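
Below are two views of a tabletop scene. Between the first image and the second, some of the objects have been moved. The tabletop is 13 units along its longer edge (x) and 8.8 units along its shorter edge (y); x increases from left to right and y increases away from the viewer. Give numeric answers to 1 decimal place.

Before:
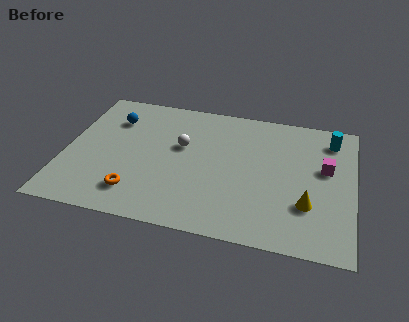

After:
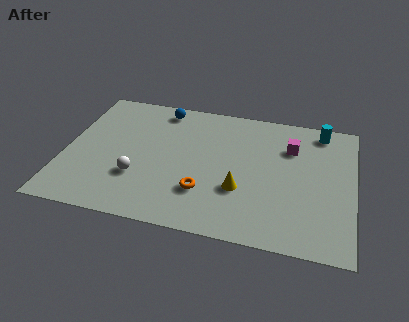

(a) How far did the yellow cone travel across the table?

3.0

The yellow cone moved from about (11.0, 2.7) to (8.0, 3.0), a distance of √(3.0² + 0.3²) ≈ 3.0.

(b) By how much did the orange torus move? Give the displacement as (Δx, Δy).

(3.0, 0.7)

The orange torus was at about (3.4, 1.8) and moved to about (6.4, 2.5).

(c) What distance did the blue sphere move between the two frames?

2.4

The blue sphere moved from about (2.0, 6.5) to (4.1, 7.7), a distance of √(2.1² + 1.2²) ≈ 2.4.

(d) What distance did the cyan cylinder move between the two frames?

0.7

From (11.9, 7.2) to (11.4, 7.7), the cyan cylinder covered √(0.5² + 0.5²) ≈ 0.7 units.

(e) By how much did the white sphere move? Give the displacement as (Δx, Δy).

(-1.8, -2.5)

The white sphere was at about (5.2, 5.3) and moved to about (3.4, 2.8).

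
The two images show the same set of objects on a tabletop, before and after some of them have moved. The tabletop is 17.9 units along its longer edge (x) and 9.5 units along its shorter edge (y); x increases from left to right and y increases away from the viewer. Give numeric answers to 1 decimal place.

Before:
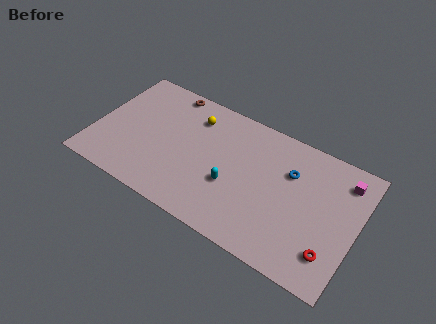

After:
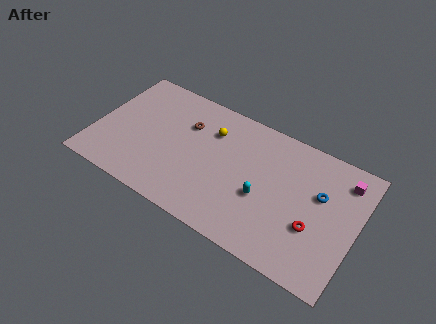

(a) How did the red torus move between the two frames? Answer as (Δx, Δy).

(-1.3, 1.2)

The red torus was at about (16.5, 2.2) and moved to about (15.2, 3.4).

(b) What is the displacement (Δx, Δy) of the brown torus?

(1.6, -2.0)

The brown torus was at about (4.4, 8.6) and moved to about (6.0, 6.6).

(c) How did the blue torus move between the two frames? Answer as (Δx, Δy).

(2.1, -0.6)

From the two frames, the blue torus sits at roughly (13.2, 6.5) before and (15.3, 5.9) after.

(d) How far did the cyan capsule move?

2.1

From (9.6, 3.6) to (11.7, 3.8), the cyan capsule covered √(2.1² + 0.2²) ≈ 2.1 units.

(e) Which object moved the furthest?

the brown torus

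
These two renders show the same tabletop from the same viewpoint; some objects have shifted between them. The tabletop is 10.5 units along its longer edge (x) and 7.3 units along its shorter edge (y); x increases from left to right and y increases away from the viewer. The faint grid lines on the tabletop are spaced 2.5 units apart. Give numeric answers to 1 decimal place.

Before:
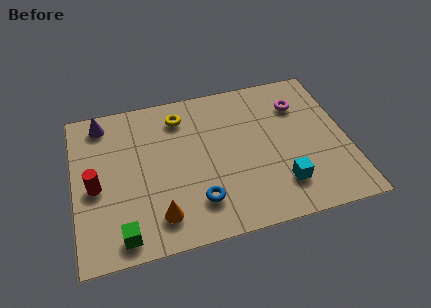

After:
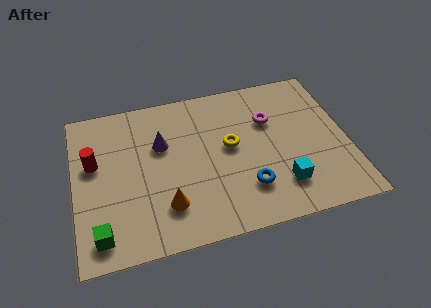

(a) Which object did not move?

the cyan cube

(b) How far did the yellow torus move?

2.6

From (4.2, 5.9) to (6.0, 4.0), the yellow torus covered √(1.8² + 1.9²) ≈ 2.6 units.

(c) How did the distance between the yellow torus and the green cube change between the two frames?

+0.3

The distance was about 5.6 in the first image and 5.9 in the second, so they moved 0.3 units further apart.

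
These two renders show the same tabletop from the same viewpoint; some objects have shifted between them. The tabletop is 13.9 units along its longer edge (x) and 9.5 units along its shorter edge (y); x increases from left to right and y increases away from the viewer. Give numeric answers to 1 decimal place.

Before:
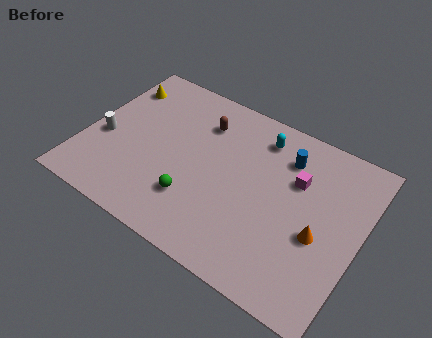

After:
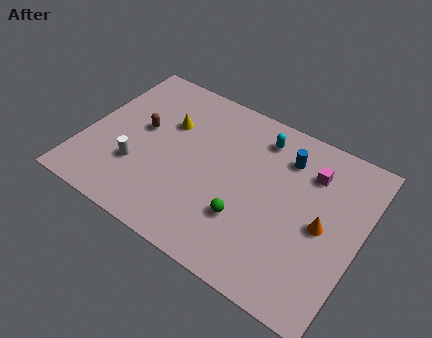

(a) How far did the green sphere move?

2.6

From (5.9, 2.6) to (8.5, 2.9), the green sphere covered √(2.6² + 0.3²) ≈ 2.6 units.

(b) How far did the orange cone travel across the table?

0.6

From (12.0, 3.9) to (12.1, 4.5), the orange cone covered √(0.1² + 0.6²) ≈ 0.6 units.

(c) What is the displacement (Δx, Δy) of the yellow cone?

(2.9, -1.1)

From the two frames, the yellow cone sits at roughly (1.0, 7.4) before and (3.9, 6.3) after.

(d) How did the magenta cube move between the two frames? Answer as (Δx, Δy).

(0.6, 0.8)

The magenta cube started near (10.5, 6.3) and ended near (11.1, 7.1).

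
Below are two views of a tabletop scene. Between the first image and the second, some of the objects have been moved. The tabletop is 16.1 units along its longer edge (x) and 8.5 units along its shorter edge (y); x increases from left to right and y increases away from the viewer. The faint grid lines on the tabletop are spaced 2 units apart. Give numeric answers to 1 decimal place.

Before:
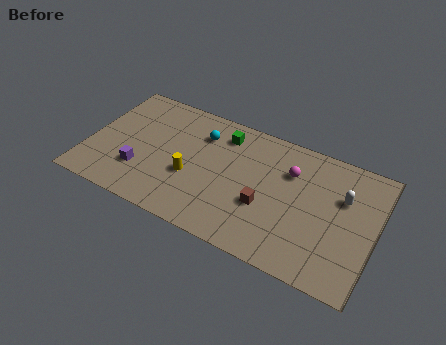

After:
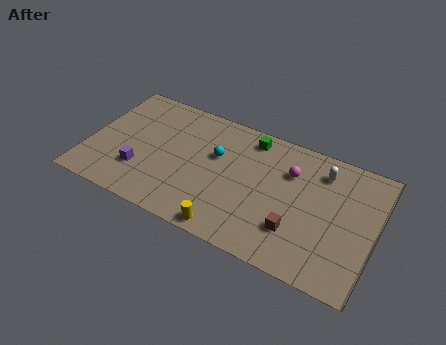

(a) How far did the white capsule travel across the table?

1.8

The white capsule was near (14.2, 5.6) before and (12.9, 6.8) after, so it travelled √(1.3² + 1.2²) ≈ 1.8 units.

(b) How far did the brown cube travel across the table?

2.0

The brown cube moved from about (10.1, 3.2) to (11.9, 2.4), a distance of √(1.8² + 0.8²) ≈ 2.0.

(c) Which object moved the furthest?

the yellow cylinder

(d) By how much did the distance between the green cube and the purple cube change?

+1.4

Before: roughly 6.1 units apart; after: 7.5. That's 1.4 units further apart.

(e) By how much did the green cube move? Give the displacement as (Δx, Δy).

(1.5, 0.4)

The green cube was at about (7.3, 6.9) and moved to about (8.8, 7.3).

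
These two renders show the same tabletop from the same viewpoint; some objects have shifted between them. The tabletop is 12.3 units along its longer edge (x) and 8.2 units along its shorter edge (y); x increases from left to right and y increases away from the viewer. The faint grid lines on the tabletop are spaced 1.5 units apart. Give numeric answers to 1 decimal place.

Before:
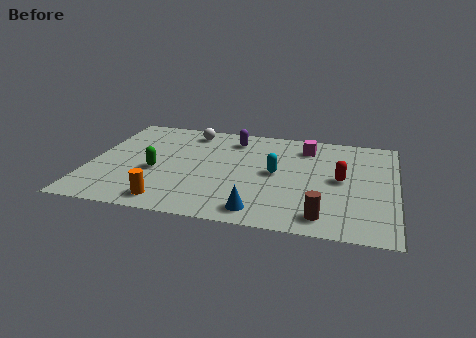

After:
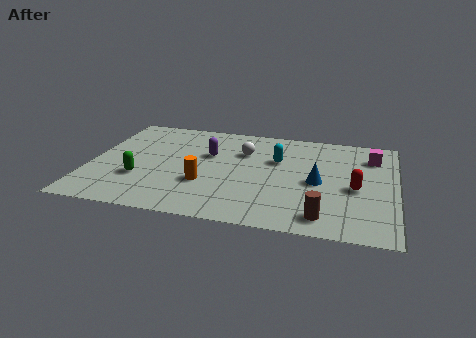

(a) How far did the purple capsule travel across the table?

1.7

From (5.6, 6.7) to (4.7, 5.2), the purple capsule covered √(0.9² + 1.5²) ≈ 1.7 units.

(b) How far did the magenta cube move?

2.7

From (8.6, 6.6) to (11.3, 6.3), the magenta cube covered √(2.7² + 0.3²) ≈ 2.7 units.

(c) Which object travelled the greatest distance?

the blue cone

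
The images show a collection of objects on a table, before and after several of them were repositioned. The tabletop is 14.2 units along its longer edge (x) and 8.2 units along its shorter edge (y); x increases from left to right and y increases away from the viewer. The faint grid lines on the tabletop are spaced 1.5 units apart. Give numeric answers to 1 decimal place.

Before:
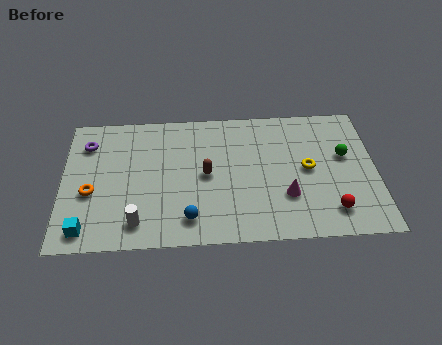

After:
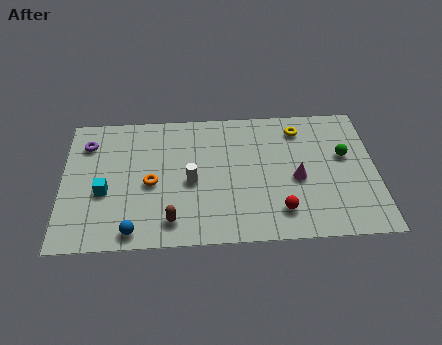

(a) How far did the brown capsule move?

3.1

From (6.5, 4.1) to (4.9, 1.4), the brown capsule covered √(1.6² + 2.7²) ≈ 3.1 units.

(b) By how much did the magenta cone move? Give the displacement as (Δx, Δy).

(0.5, 1.0)

The magenta cone started near (10.1, 2.6) and ended near (10.6, 3.6).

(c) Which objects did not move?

the purple torus and the green sphere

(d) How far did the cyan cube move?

2.3

The cyan cube was near (1.1, 1.1) before and (1.9, 3.3) after, so it travelled √(0.8² + 2.2²) ≈ 2.3 units.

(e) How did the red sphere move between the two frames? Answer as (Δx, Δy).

(-2.3, 0.1)

From the two frames, the red sphere sits at roughly (12.1, 1.6) before and (9.8, 1.7) after.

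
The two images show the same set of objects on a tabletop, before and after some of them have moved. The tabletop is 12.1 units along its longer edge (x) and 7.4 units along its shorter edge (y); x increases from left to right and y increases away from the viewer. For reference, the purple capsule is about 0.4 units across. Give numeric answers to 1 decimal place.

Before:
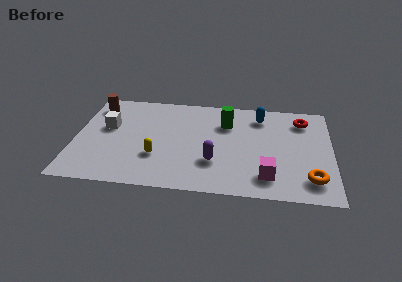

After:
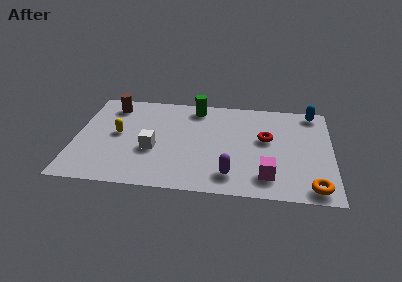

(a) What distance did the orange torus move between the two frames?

0.6

From (11.1, 1.5) to (11.2, 0.9), the orange torus covered √(0.1² + 0.6²) ≈ 0.6 units.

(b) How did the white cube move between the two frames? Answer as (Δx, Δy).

(2.2, -1.5)

The white cube was at about (1.5, 4.4) and moved to about (3.7, 2.9).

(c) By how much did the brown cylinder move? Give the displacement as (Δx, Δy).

(0.7, 0.1)

From the two frames, the brown cylinder sits at roughly (0.9, 6.0) before and (1.6, 6.1) after.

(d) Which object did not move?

the magenta cube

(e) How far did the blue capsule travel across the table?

2.6

The blue capsule was near (8.7, 6.0) before and (11.2, 6.6) after, so it travelled √(2.5² + 0.6²) ≈ 2.6 units.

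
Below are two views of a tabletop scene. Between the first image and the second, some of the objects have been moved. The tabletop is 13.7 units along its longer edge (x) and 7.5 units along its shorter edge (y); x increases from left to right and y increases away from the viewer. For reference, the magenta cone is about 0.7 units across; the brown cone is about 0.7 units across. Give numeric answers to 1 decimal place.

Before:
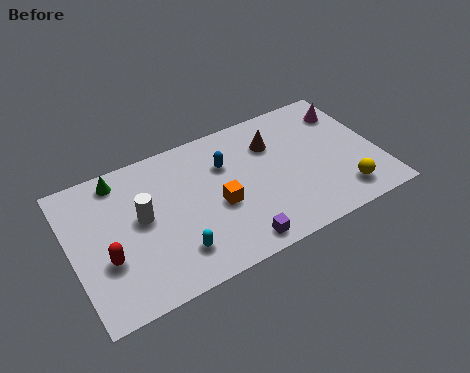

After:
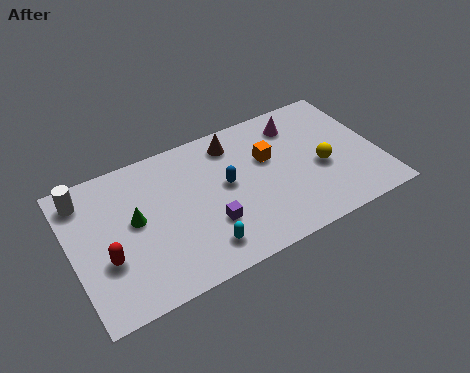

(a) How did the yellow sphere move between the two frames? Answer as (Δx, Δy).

(-0.7, 1.8)

The yellow sphere was at about (11.8, 1.4) and moved to about (11.1, 3.2).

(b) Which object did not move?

the red capsule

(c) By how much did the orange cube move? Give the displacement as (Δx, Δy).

(2.5, 1.5)

From the two frames, the orange cube sits at roughly (6.4, 3.2) before and (8.9, 4.7) after.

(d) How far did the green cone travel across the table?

2.4

The green cone was near (2.4, 6.5) before and (2.8, 4.1) after, so it travelled √(0.4² + 2.4²) ≈ 2.4 units.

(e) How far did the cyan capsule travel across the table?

1.1

The cyan capsule was near (4.3, 1.7) before and (5.4, 1.4) after, so it travelled √(1.1² + 0.3²) ≈ 1.1 units.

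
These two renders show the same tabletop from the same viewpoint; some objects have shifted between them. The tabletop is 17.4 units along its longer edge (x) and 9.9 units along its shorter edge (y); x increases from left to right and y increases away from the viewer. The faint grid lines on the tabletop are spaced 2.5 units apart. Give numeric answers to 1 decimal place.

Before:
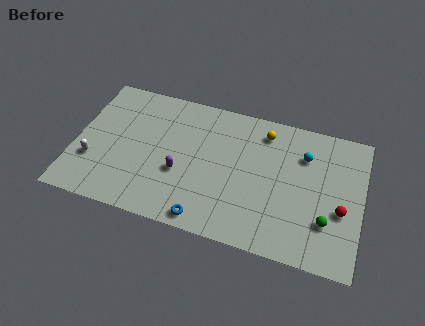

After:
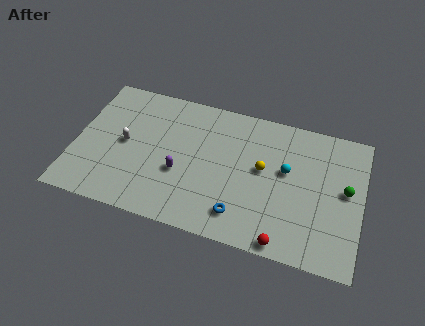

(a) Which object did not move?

the purple capsule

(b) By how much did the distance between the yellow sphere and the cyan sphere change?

-1.3

Before: roughly 2.7 units apart; after: 1.4. That's 1.3 units closer together.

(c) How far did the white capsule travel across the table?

2.5

The white capsule was near (1.2, 3.2) before and (3.0, 5.0) after, so it travelled √(1.8² + 1.8²) ≈ 2.5 units.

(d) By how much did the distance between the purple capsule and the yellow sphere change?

-1.3

Before: roughly 6.5 units apart; after: 5.2. That's 1.3 units closer together.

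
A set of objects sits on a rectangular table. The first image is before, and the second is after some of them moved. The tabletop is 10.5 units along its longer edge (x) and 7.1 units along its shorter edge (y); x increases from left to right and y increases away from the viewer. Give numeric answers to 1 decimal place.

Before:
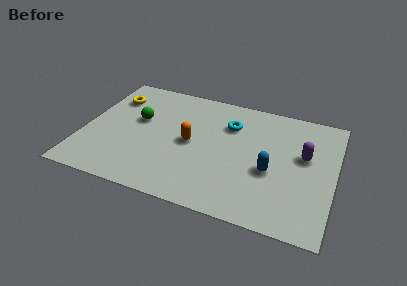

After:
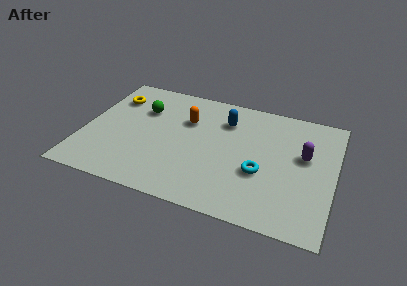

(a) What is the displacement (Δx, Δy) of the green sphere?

(0.1, 0.7)

The green sphere started near (2.2, 4.2) and ended near (2.3, 4.9).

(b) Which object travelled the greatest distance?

the blue capsule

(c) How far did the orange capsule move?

1.3

The orange capsule was near (4.5, 3.5) before and (4.2, 4.8) after, so it travelled √(0.3² + 1.3²) ≈ 1.3 units.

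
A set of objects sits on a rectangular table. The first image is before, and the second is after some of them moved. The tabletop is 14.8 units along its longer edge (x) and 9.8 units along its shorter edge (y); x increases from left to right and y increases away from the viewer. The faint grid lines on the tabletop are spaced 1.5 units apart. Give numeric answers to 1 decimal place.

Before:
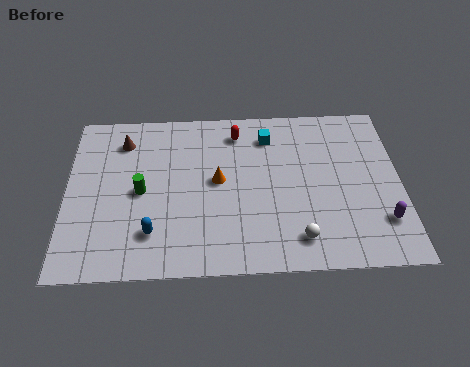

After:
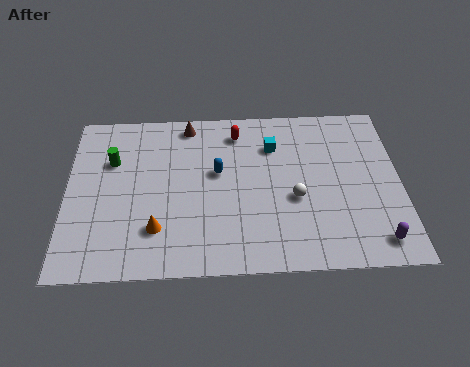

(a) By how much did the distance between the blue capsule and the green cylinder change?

+2.3

They were about 2.5 units apart before and 4.8 after — 2.3 units further apart.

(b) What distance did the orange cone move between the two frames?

3.8

The orange cone moved from about (6.7, 5.2) to (4.0, 2.5), a distance of √(2.7² + 2.7²) ≈ 3.8.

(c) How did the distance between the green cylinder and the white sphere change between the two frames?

+1.0

The distance was about 7.5 in the first image and 8.5 in the second, so they moved 1.0 units further apart.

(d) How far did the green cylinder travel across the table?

2.3

From (3.3, 4.7) to (2.0, 6.6), the green cylinder covered √(1.3² + 1.9²) ≈ 2.3 units.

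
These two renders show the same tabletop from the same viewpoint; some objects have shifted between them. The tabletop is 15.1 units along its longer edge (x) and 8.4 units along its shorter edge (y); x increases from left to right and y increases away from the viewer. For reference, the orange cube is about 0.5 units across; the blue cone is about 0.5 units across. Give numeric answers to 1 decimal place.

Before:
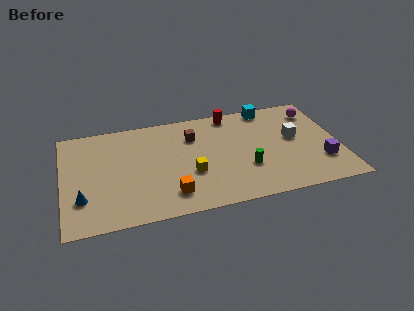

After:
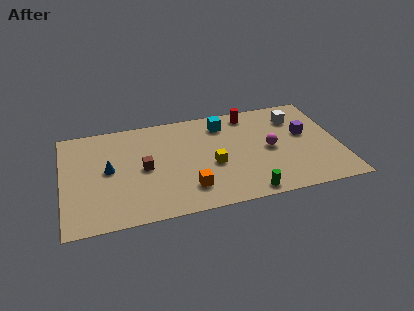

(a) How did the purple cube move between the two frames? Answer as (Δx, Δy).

(-0.7, 2.5)

The purple cube was at about (14.0, 2.4) and moved to about (13.3, 4.9).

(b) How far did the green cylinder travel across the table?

2.0

The green cylinder was near (9.9, 2.8) before and (9.8, 0.8) after, so it travelled √(0.1² + 2.0²) ≈ 2.0 units.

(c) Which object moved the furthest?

the magenta sphere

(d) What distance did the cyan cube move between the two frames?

2.7

The cyan cube moved from about (11.5, 7.6) to (8.9, 6.8), a distance of √(2.6² + 0.8²) ≈ 2.7.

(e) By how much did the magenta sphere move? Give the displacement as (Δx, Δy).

(-2.7, -2.6)

The magenta sphere started near (14.0, 6.7) and ended near (11.3, 4.1).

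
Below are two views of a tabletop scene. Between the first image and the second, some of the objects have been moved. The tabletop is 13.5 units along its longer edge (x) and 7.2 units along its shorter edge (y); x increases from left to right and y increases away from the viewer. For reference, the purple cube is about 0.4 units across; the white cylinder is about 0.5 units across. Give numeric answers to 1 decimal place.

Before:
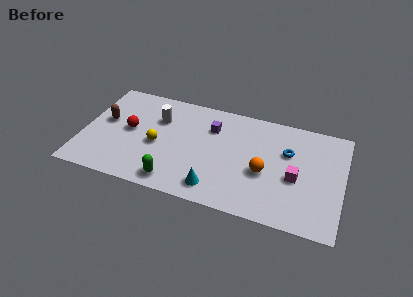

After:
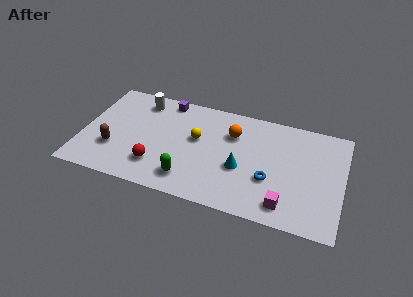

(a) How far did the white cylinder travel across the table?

1.4

The white cylinder was near (3.8, 5.0) before and (2.8, 6.0) after, so it travelled √(1.0² + 1.0²) ≈ 1.4 units.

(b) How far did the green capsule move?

0.8

The green capsule was near (5.0, 1.0) before and (5.7, 1.4) after, so it travelled √(0.7² + 0.4²) ≈ 0.8 units.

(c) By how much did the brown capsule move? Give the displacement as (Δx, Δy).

(0.6, -1.8)

The brown capsule was at about (1.1, 4.1) and moved to about (1.7, 2.3).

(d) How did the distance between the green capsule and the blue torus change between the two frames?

-2.4

Before: roughly 6.7 units apart; after: 4.3. That's 2.4 units closer together.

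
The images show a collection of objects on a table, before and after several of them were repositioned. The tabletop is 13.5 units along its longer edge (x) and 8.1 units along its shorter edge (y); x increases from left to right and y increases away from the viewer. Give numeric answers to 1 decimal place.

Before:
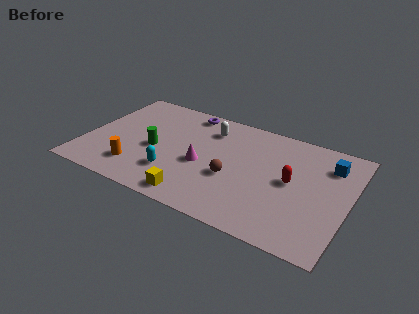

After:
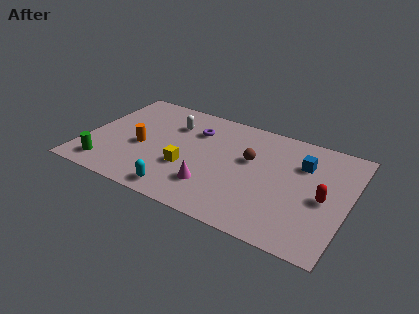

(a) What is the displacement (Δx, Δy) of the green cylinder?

(-2.2, -2.3)

The green cylinder was at about (3.6, 3.6) and moved to about (1.4, 1.3).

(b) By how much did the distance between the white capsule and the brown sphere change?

+0.8

Before: roughly 3.5 units apart; after: 4.3. That's 0.8 units further apart.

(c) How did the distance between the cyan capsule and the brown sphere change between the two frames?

+1.9

Before: roughly 3.1 units apart; after: 5.0. That's 1.9 units further apart.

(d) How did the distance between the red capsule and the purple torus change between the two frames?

+0.7

They were about 6.5 units apart before and 7.2 after — 0.7 units further apart.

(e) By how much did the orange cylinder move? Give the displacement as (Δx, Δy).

(0.0, 1.7)

The orange cylinder was at about (2.9, 1.8) and moved to about (2.9, 3.5).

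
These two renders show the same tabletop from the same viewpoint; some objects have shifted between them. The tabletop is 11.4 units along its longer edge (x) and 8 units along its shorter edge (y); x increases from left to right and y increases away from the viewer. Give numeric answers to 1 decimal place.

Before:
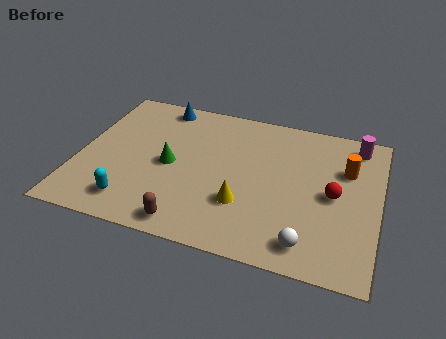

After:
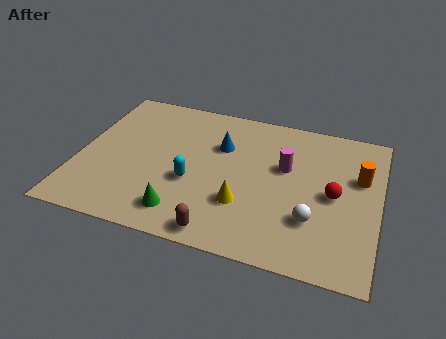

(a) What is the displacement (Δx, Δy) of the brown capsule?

(1.2, -0.1)

From the two frames, the brown capsule sits at roughly (4.5, 0.9) before and (5.7, 0.8) after.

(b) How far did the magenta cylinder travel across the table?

3.3

From (10.4, 6.9) to (7.8, 4.9), the magenta cylinder covered √(2.6² + 2.0²) ≈ 3.3 units.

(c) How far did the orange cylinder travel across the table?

0.6

The orange cylinder was near (10.1, 5.4) before and (10.6, 5.1) after, so it travelled √(0.5² + 0.3²) ≈ 0.6 units.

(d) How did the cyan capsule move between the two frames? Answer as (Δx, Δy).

(2.1, 1.7)

The cyan capsule started near (2.3, 1.4) and ended near (4.4, 3.1).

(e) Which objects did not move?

the red sphere and the yellow cone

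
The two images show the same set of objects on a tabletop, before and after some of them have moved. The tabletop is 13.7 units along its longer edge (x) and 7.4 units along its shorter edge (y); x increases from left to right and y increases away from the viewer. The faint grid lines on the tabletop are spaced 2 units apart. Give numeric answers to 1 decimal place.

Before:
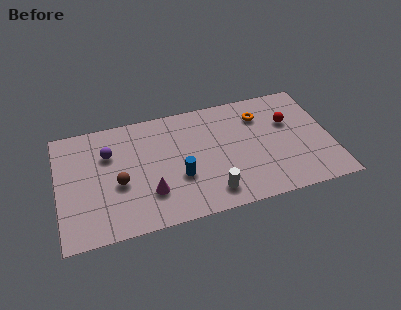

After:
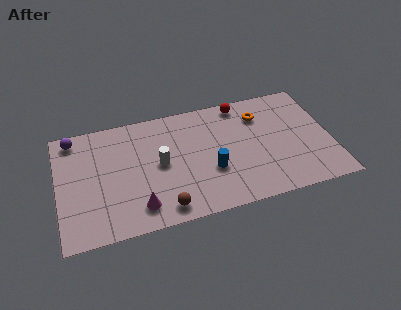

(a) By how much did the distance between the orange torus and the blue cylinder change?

-1.2

They were about 5.2 units apart before and 4.0 after — 1.2 units closer together.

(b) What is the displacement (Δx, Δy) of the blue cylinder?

(1.6, 0.0)

The blue cylinder was at about (6.0, 2.7) and moved to about (7.6, 2.7).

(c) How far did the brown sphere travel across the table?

3.0

The brown sphere moved from about (3.0, 3.1) to (5.1, 1.0), a distance of √(2.1² + 2.1²) ≈ 3.0.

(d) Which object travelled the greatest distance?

the white cylinder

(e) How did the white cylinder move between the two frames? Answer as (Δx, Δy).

(-2.4, 2.5)

From the two frames, the white cylinder sits at roughly (7.5, 1.3) before and (5.1, 3.8) after.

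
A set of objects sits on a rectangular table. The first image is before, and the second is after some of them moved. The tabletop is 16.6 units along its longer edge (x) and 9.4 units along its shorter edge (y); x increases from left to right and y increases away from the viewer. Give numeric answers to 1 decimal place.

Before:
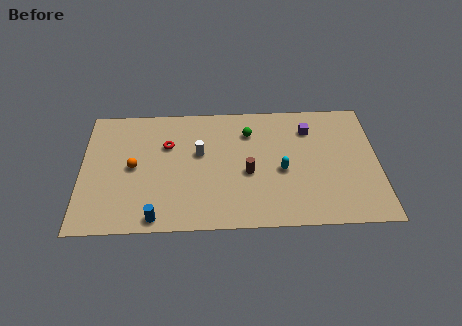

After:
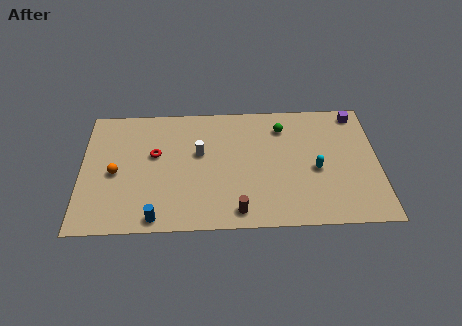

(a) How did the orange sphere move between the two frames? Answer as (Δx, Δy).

(-1.0, -0.4)

From the two frames, the orange sphere sits at roughly (2.9, 4.7) before and (1.9, 4.3) after.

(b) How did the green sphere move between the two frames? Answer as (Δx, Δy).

(1.9, 0.3)

The green sphere was at about (9.4, 7.1) and moved to about (11.3, 7.4).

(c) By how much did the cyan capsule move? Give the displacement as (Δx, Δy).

(1.9, 0.0)

From the two frames, the cyan capsule sits at roughly (11.2, 4.1) before and (13.1, 4.1) after.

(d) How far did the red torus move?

1.0

The red torus was near (4.8, 6.3) before and (4.1, 5.6) after, so it travelled √(0.7² + 0.7²) ≈ 1.0 units.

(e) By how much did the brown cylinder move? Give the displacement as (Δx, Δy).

(-0.6, -2.8)

From the two frames, the brown cylinder sits at roughly (9.3, 4.0) before and (8.7, 1.2) after.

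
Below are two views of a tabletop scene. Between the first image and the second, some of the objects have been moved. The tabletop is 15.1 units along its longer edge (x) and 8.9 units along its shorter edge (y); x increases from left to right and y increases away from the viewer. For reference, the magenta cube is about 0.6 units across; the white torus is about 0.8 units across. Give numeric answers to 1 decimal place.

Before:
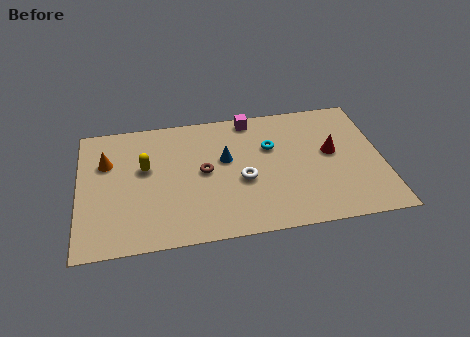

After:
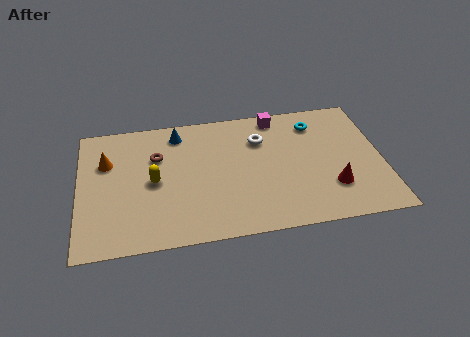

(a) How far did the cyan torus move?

2.6

From (9.6, 5.8) to (11.9, 7.1), the cyan torus covered √(2.3² + 1.3²) ≈ 2.6 units.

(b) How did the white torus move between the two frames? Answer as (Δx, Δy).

(1.0, 2.7)

The white torus started near (8.1, 3.7) and ended near (9.1, 6.4).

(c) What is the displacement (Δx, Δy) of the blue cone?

(-2.3, 2.2)

From the two frames, the blue cone sits at roughly (7.3, 5.3) before and (5.0, 7.5) after.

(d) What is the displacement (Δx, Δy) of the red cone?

(-0.1, -2.4)

The red cone was at about (12.6, 4.9) and moved to about (12.5, 2.5).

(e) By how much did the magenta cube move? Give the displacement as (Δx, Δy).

(1.3, -0.1)

The magenta cube was at about (8.7, 8.0) and moved to about (10.0, 7.9).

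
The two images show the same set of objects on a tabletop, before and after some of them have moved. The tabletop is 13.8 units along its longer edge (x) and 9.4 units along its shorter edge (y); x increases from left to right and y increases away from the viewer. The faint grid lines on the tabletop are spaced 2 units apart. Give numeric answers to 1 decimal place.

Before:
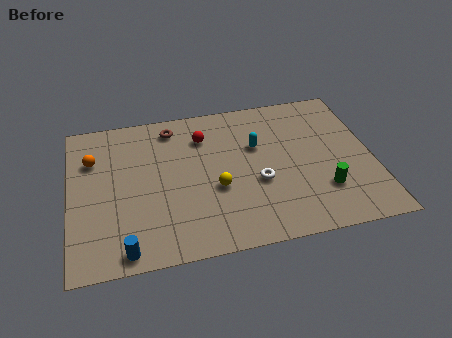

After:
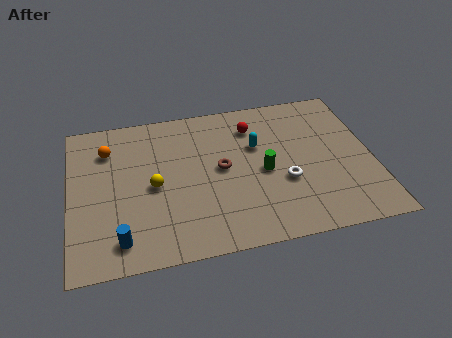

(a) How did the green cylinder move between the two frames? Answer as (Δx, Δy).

(-2.6, 1.7)

The green cylinder started near (11.4, 2.6) and ended near (8.8, 4.3).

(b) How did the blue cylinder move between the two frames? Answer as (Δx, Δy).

(-0.2, 0.6)

The blue cylinder was at about (2.4, 0.9) and moved to about (2.2, 1.5).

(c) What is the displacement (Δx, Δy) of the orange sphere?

(0.7, 0.5)

The orange sphere was at about (1.1, 6.6) and moved to about (1.8, 7.1).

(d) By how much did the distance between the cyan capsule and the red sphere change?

-1.3

Before: roughly 2.6 units apart; after: 1.3. That's 1.3 units closer together.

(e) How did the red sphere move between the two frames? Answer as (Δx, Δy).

(2.3, 0.2)

From the two frames, the red sphere sits at roughly (6.2, 7.1) before and (8.5, 7.3) after.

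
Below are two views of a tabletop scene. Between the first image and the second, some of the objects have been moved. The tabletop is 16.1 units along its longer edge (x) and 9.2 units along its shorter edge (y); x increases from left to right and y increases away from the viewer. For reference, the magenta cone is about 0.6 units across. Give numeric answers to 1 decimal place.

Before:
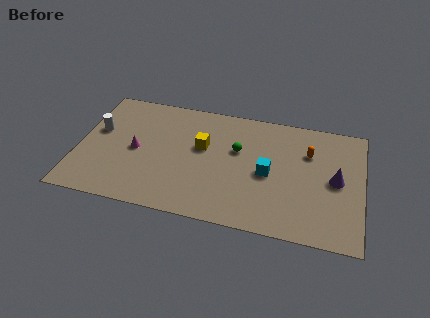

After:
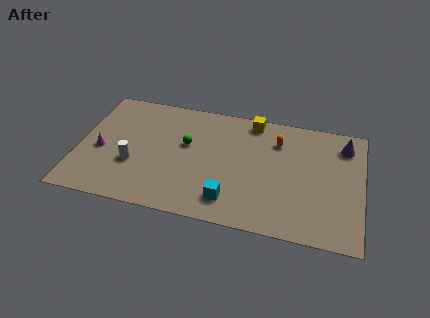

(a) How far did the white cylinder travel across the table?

3.1

The white cylinder moved from about (1.0, 5.5) to (3.2, 3.3), a distance of √(2.2² + 2.2²) ≈ 3.1.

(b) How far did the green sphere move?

2.9

From (9.0, 5.7) to (6.1, 5.5), the green sphere covered √(2.9² + 0.2²) ≈ 2.9 units.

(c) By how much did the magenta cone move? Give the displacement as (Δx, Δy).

(-2.0, -0.4)

The magenta cone started near (3.3, 4.4) and ended near (1.3, 4.0).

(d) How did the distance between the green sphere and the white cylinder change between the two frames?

-4.4

The distance was about 8.0 in the first image and 3.6 in the second, so they moved 4.4 units closer together.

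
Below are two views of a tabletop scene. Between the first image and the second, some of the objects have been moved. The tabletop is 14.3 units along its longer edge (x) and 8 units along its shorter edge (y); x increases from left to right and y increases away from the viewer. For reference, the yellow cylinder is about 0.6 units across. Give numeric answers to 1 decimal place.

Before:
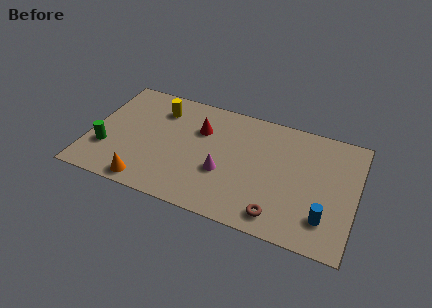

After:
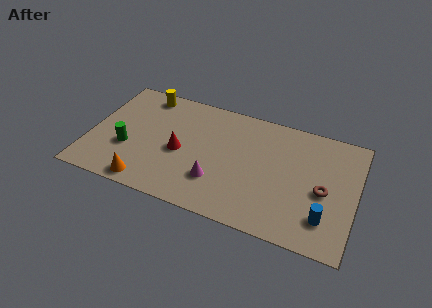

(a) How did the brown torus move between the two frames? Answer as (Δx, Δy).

(2.2, 2.4)

The brown torus was at about (10.4, 1.2) and moved to about (12.6, 3.6).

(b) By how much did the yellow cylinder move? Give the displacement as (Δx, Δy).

(-0.9, 0.8)

The yellow cylinder started near (3.5, 6.2) and ended near (2.6, 7.0).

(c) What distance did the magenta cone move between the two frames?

0.8

The magenta cone moved from about (7.3, 3.0) to (7.0, 2.3), a distance of √(0.3² + 0.7²) ≈ 0.8.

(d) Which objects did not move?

the orange cone and the blue cylinder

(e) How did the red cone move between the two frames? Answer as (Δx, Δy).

(-0.9, -1.9)

The red cone was at about (5.8, 5.5) and moved to about (4.9, 3.6).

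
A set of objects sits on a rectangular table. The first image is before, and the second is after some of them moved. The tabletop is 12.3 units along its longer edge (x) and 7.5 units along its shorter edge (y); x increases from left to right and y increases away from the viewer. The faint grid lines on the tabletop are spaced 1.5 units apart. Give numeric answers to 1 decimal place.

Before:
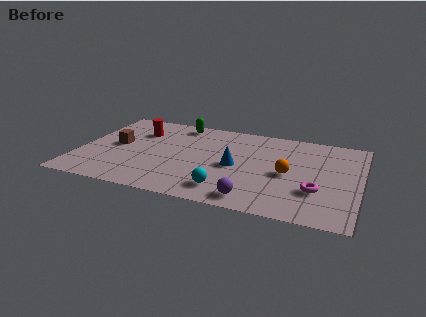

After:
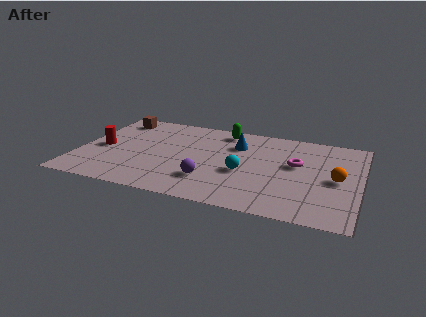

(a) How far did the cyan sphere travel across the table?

1.8

The cyan sphere was near (6.7, 1.4) before and (7.3, 3.1) after, so it travelled √(0.6² + 1.7²) ≈ 1.8 units.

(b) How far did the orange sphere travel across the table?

2.1

From (9.2, 3.5) to (11.3, 3.6), the orange sphere covered √(2.1² + 0.1²) ≈ 2.1 units.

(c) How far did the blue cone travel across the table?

1.9

The blue cone was near (6.9, 3.5) before and (6.8, 5.4) after, so it travelled √(0.1² + 1.9²) ≈ 1.9 units.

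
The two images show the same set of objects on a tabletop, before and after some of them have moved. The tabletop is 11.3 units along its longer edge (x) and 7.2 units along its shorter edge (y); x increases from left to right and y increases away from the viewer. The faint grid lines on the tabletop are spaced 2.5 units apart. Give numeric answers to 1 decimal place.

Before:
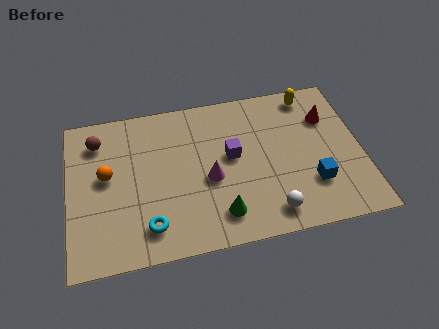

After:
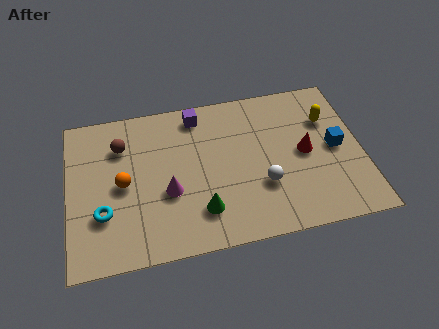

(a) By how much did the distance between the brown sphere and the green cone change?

-1.6

Before: roughly 6.2 units apart; after: 4.6. That's 1.6 units closer together.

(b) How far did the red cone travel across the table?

1.8

The red cone was near (10.1, 5.1) before and (9.1, 3.6) after, so it travelled √(1.0² + 1.5²) ≈ 1.8 units.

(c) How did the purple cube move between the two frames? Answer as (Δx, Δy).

(-1.2, 2.2)

From the two frames, the purple cube sits at roughly (6.3, 4.0) before and (5.1, 6.2) after.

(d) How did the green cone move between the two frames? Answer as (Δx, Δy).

(-0.7, 0.3)

The green cone was at about (5.7, 1.4) and moved to about (5.0, 1.7).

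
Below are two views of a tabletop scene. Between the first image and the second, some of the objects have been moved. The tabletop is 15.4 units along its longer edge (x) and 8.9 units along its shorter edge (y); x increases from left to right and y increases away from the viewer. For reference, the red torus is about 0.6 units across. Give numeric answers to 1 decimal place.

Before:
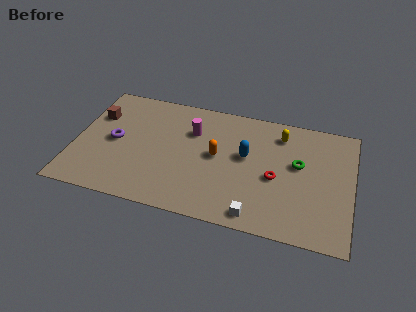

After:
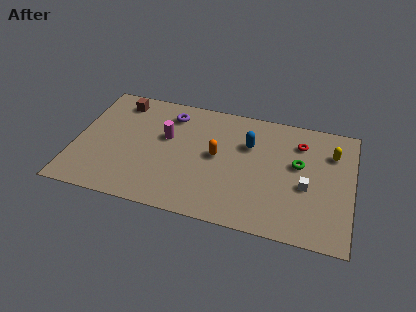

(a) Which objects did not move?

the orange capsule and the green torus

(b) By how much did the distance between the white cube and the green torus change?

-3.1

The distance was about 4.7 in the first image and 1.6 in the second, so they moved 3.1 units closer together.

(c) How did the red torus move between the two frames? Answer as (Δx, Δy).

(1.2, 2.9)

The red torus started near (11.2, 3.9) and ended near (12.4, 6.8).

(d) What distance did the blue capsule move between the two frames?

0.9

The blue capsule moved from about (9.5, 5.1) to (9.6, 6.0), a distance of √(0.1² + 0.9²) ≈ 0.9.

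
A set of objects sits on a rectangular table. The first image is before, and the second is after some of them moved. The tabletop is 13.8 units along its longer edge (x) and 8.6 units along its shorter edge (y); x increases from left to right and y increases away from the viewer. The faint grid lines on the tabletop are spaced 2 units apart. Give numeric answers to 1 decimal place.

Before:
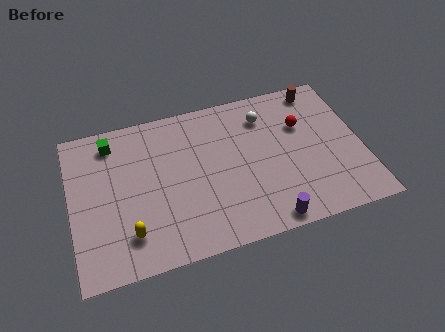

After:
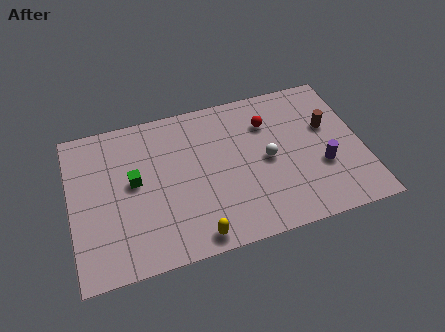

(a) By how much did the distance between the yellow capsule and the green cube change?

-0.7

They were about 5.3 units apart before and 4.6 after — 0.7 units closer together.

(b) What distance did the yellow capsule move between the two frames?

3.2

The yellow capsule moved from about (2.6, 1.9) to (5.6, 0.9), a distance of √(3.0² + 1.0²) ≈ 3.2.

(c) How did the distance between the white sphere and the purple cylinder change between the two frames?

-3.2

Before: roughly 5.9 units apart; after: 2.7. That's 3.2 units closer together.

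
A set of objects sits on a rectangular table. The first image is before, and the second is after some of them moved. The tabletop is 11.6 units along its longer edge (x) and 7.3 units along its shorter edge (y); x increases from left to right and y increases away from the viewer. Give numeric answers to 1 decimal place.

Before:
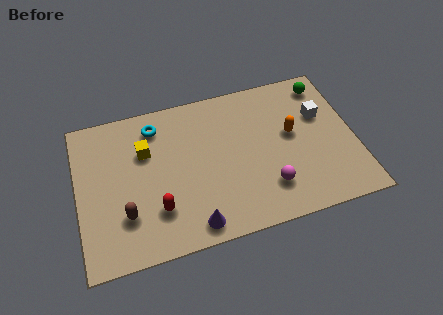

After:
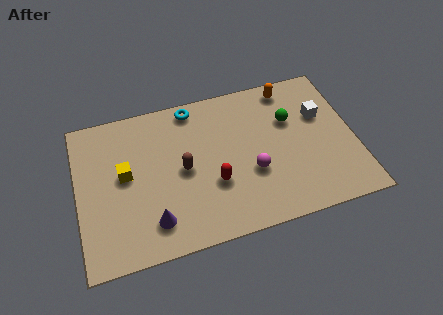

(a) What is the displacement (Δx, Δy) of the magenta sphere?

(-0.6, 0.9)

The magenta sphere was at about (7.8, 1.8) and moved to about (7.2, 2.7).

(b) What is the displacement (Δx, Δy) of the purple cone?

(-1.6, 0.6)

The purple cone was at about (4.6, 0.9) and moved to about (3.0, 1.5).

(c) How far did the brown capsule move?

2.9

The brown capsule moved from about (1.9, 2.1) to (4.4, 3.6), a distance of √(2.5² + 1.5²) ≈ 2.9.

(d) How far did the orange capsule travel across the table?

2.3

The orange capsule moved from about (9.0, 4.1) to (9.1, 6.4), a distance of √(0.1² + 2.3²) ≈ 2.3.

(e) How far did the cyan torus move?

1.7

The cyan torus was near (3.4, 6.0) before and (5.0, 6.5) after, so it travelled √(1.6² + 0.5²) ≈ 1.7 units.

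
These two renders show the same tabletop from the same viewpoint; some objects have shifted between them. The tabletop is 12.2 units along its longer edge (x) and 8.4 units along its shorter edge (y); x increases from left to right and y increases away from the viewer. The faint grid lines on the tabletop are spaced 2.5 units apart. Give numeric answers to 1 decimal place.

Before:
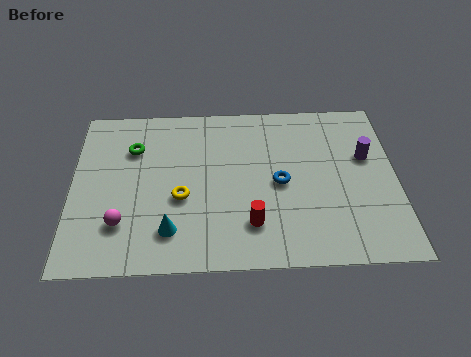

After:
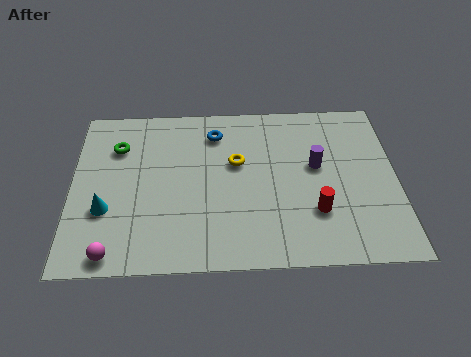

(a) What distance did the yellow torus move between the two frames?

2.7

The yellow torus moved from about (4.1, 3.4) to (6.2, 5.1), a distance of √(2.1² + 1.7²) ≈ 2.7.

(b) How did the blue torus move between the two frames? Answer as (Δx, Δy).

(-2.4, 2.7)

The blue torus was at about (7.8, 4.0) and moved to about (5.4, 6.7).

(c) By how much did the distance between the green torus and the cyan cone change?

-1.2

Before: roughly 4.4 units apart; after: 3.2. That's 1.2 units closer together.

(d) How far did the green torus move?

0.6

The green torus was near (2.3, 6.0) before and (1.7, 6.1) after, so it travelled √(0.6² + 0.1²) ≈ 0.6 units.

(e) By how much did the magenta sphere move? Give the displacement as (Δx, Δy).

(-0.3, -1.4)

The magenta sphere started near (1.9, 2.2) and ended near (1.6, 0.8).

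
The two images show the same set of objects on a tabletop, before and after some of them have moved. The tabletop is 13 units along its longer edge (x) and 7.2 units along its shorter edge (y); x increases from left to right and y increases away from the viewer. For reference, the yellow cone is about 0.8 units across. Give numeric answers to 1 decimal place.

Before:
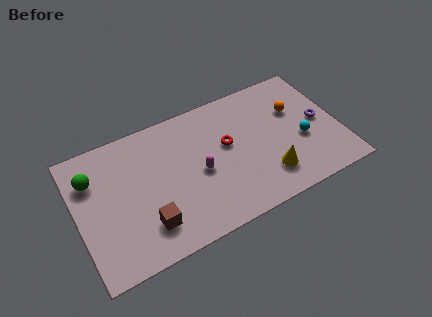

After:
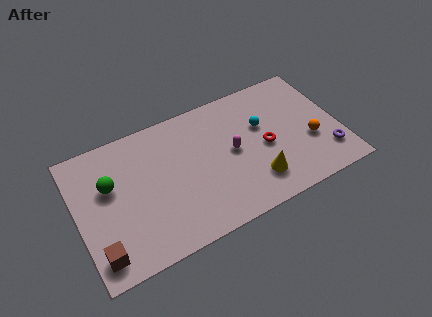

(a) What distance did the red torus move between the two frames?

2.0

From (7.5, 4.2) to (9.3, 3.3), the red torus covered √(1.8² + 0.9²) ≈ 2.0 units.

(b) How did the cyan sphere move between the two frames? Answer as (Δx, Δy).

(-1.8, 1.6)

The cyan sphere was at about (11.1, 2.9) and moved to about (9.3, 4.5).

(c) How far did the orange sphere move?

2.1

From (11.0, 4.7) to (11.5, 2.7), the orange sphere covered √(0.5² + 2.0²) ≈ 2.1 units.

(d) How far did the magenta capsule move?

1.7

From (6.0, 3.3) to (7.7, 3.7), the magenta capsule covered √(1.7² + 0.4²) ≈ 1.7 units.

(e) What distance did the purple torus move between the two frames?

1.9

The purple torus was near (12.1, 3.6) before and (12.2, 1.7) after, so it travelled √(0.1² + 1.9²) ≈ 1.9 units.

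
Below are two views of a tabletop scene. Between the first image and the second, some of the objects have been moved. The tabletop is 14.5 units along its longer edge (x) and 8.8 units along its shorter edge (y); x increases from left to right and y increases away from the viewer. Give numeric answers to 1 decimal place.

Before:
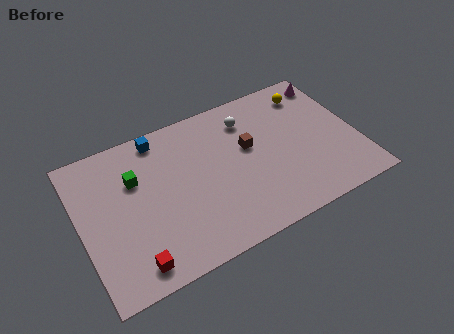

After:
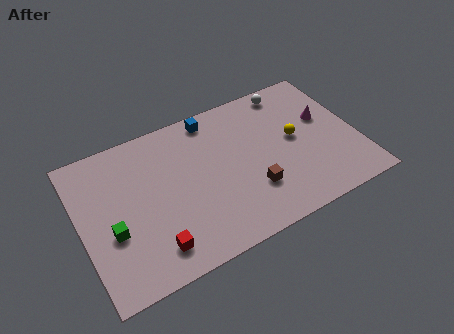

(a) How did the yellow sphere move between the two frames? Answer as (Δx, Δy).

(-1.2, -2.5)

From the two frames, the yellow sphere sits at roughly (12.5, 7.2) before and (11.3, 4.7) after.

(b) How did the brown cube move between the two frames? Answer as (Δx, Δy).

(-0.2, -2.6)

The brown cube started near (8.9, 5.2) and ended near (8.7, 2.6).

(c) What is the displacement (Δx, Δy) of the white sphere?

(2.4, 0.9)

The white sphere was at about (9.1, 6.9) and moved to about (11.5, 7.8).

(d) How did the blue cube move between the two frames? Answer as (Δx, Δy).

(2.8, 0.0)

The blue cube was at about (4.5, 7.8) and moved to about (7.3, 7.8).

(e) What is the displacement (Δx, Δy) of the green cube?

(-1.5, -2.5)

The green cube started near (3.0, 5.9) and ended near (1.5, 3.4).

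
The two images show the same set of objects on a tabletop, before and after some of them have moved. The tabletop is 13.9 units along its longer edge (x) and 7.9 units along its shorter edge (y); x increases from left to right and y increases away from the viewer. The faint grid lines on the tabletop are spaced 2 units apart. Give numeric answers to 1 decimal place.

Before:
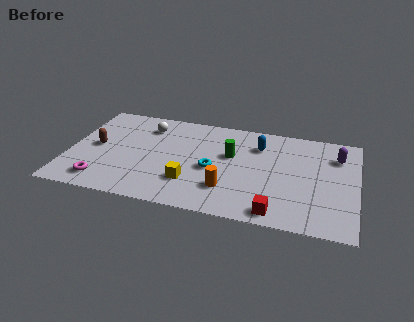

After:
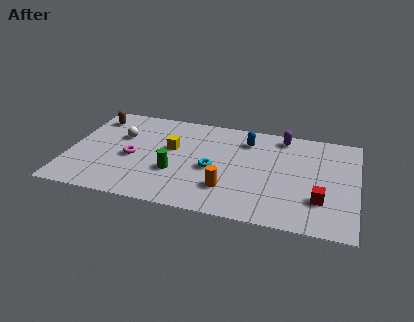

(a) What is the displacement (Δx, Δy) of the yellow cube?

(-1.1, 2.5)

From the two frames, the yellow cube sits at roughly (6.0, 2.2) before and (4.9, 4.7) after.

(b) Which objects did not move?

the orange cylinder and the cyan torus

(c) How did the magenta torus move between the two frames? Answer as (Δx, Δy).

(1.3, 2.2)

From the two frames, the magenta torus sits at roughly (1.8, 1.3) before and (3.1, 3.5) after.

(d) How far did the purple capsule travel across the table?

2.9

The purple capsule moved from about (12.9, 5.9) to (10.2, 6.9), a distance of √(2.7² + 1.0²) ≈ 2.9.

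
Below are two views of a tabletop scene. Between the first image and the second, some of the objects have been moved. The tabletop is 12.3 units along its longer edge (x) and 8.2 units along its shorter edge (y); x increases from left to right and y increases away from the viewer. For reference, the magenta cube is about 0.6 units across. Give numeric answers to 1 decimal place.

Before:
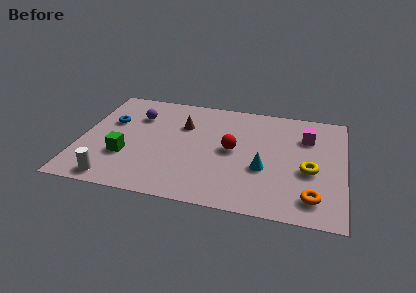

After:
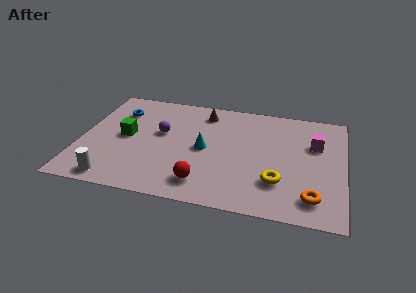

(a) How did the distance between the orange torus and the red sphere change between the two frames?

+0.3

The distance was about 4.7 in the first image and 5.0 in the second, so they moved 0.3 units further apart.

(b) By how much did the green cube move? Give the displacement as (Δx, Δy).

(-0.1, 1.5)

The green cube was at about (2.2, 2.7) and moved to about (2.1, 4.2).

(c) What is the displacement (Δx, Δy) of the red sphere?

(-1.2, -2.7)

From the two frames, the red sphere sits at roughly (7.1, 4.2) before and (5.9, 1.5) after.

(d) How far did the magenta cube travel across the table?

0.6

The magenta cube moved from about (10.5, 5.9) to (10.9, 5.4), a distance of √(0.4² + 0.5²) ≈ 0.6.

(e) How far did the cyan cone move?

2.9

The cyan cone was near (8.6, 3.1) before and (5.8, 4.0) after, so it travelled √(2.8² + 0.9²) ≈ 2.9 units.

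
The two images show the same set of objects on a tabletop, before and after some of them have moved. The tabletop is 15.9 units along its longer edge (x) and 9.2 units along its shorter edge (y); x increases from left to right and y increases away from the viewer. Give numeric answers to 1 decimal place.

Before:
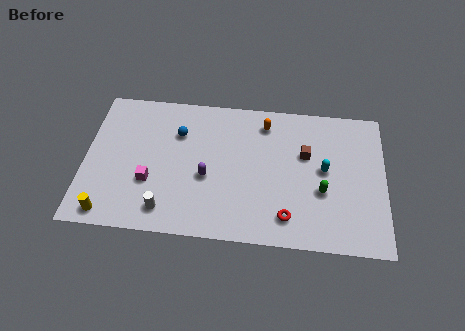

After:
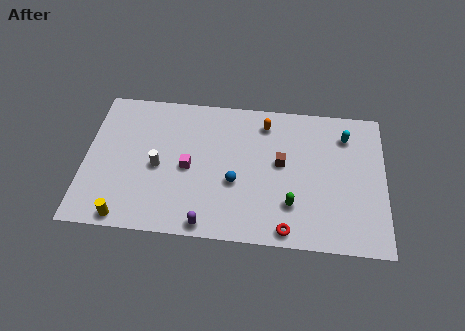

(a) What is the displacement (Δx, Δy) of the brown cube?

(-1.3, -0.7)

The brown cube started near (11.7, 5.8) and ended near (10.4, 5.1).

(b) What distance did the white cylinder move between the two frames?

2.7

From (4.4, 1.5) to (3.9, 4.2), the white cylinder covered √(0.5² + 2.7²) ≈ 2.7 units.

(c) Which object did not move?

the orange capsule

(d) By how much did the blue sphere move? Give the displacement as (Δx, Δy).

(3.1, -2.9)

The blue sphere started near (4.9, 6.5) and ended near (8.0, 3.6).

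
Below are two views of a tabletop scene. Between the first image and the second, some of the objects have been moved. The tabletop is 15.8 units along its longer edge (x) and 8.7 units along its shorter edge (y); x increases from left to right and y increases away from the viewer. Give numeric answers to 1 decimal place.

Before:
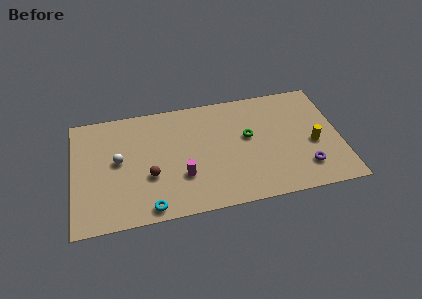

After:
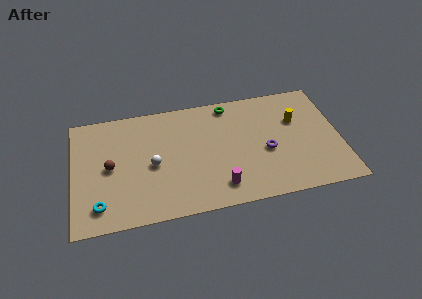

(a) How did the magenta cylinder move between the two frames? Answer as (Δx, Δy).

(2.1, -1.2)

From the two frames, the magenta cylinder sits at roughly (6.4, 2.8) before and (8.5, 1.6) after.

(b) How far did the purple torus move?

2.8

The purple torus moved from about (13.6, 2.0) to (11.4, 3.7), a distance of √(2.2² + 1.7²) ≈ 2.8.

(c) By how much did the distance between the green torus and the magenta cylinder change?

+1.6

They were about 4.6 units apart before and 6.2 after — 1.6 units further apart.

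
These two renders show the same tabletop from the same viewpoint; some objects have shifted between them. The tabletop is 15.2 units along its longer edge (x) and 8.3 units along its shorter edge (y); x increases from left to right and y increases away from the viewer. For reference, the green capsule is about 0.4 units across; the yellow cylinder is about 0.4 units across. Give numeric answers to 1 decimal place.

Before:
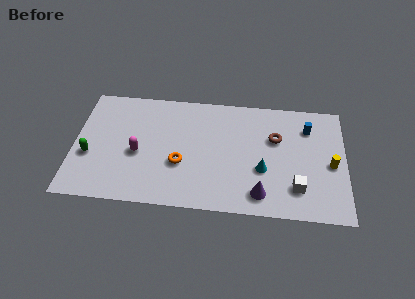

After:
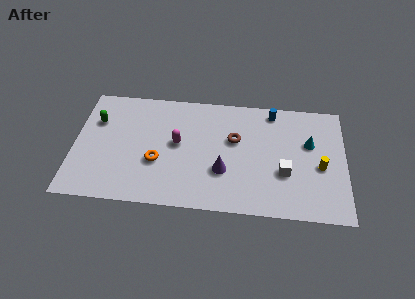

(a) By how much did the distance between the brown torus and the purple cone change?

-1.7

Before: roughly 4.1 units apart; after: 2.4. That's 1.7 units closer together.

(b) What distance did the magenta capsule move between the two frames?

2.4

The magenta capsule was near (3.6, 3.6) before and (5.8, 4.5) after, so it travelled √(2.2² + 0.9²) ≈ 2.4 units.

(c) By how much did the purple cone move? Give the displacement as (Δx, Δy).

(-2.1, 1.4)

The purple cone was at about (10.5, 1.4) and moved to about (8.4, 2.8).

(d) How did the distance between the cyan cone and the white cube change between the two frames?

+0.4

The distance was about 2.2 in the first image and 2.6 in the second, so they moved 0.4 units further apart.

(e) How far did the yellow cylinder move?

0.6

The yellow cylinder moved from about (14.4, 3.8) to (13.8, 3.6), a distance of √(0.6² + 0.2²) ≈ 0.6.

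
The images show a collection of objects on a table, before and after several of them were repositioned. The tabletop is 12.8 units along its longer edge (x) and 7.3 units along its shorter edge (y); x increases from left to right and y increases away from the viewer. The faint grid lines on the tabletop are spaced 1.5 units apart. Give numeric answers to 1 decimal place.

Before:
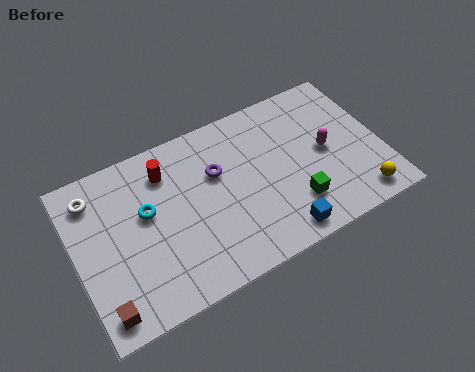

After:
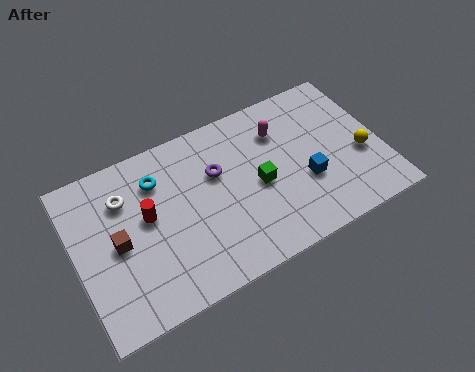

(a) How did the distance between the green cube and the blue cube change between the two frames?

+0.7

The distance was about 1.3 in the first image and 2.0 in the second, so they moved 0.7 units further apart.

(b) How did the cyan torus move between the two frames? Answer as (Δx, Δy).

(0.6, 1.2)

From the two frames, the cyan torus sits at roughly (3.0, 4.3) before and (3.6, 5.5) after.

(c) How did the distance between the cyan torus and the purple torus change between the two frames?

-0.5

They were about 3.0 units apart before and 2.5 after — 0.5 units closer together.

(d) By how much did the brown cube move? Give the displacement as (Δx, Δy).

(0.9, 2.5)

The brown cube started near (0.8, 1.0) and ended near (1.7, 3.5).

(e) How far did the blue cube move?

2.3

From (8.1, 0.9) to (9.5, 2.7), the blue cube covered √(1.4² + 1.8²) ≈ 2.3 units.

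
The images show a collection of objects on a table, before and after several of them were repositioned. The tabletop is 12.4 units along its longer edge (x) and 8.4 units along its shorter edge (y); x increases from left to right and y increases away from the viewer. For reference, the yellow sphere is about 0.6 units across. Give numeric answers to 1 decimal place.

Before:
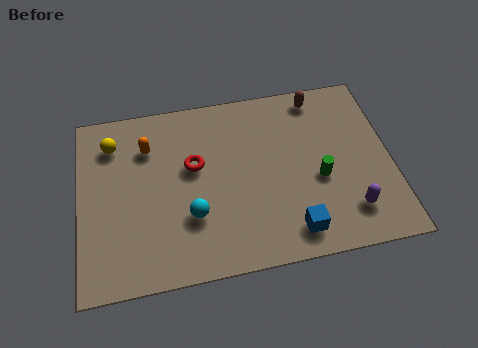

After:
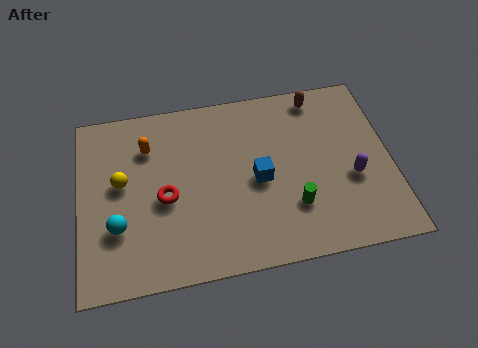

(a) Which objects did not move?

the brown capsule and the orange capsule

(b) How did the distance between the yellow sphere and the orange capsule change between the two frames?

+0.4

Before: roughly 1.5 units apart; after: 1.9. That's 0.4 units further apart.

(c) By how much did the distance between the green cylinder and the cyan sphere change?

+1.7

The distance was about 5.2 in the first image and 6.9 in the second, so they moved 1.7 units further apart.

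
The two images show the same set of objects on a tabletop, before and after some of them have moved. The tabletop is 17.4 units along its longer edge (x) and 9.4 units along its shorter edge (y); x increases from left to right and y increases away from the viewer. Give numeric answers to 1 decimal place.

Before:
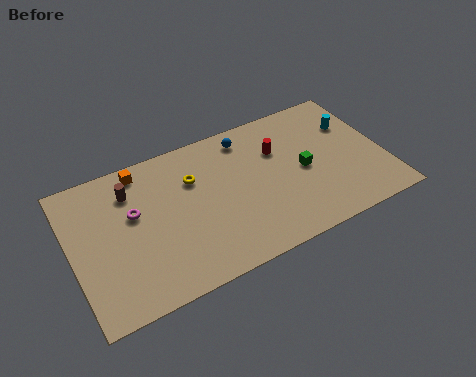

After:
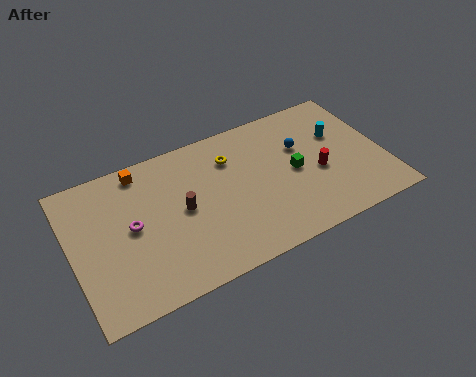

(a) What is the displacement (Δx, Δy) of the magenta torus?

(-0.2, -0.8)

From the two frames, the magenta torus sits at roughly (3.5, 5.7) before and (3.3, 4.9) after.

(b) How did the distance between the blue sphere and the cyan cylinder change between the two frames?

-3.9

The distance was about 6.1 in the first image and 2.2 in the second, so they moved 3.9 units closer together.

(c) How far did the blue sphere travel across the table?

3.5

The blue sphere was near (10.1, 8.0) before and (13.0, 6.1) after, so it travelled √(2.9² + 1.9²) ≈ 3.5 units.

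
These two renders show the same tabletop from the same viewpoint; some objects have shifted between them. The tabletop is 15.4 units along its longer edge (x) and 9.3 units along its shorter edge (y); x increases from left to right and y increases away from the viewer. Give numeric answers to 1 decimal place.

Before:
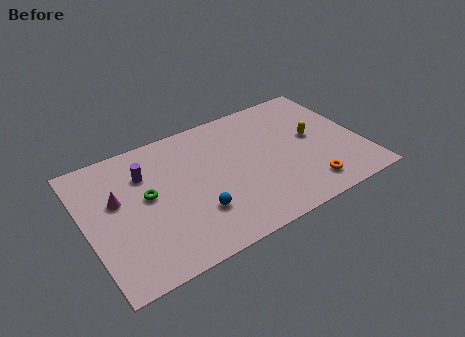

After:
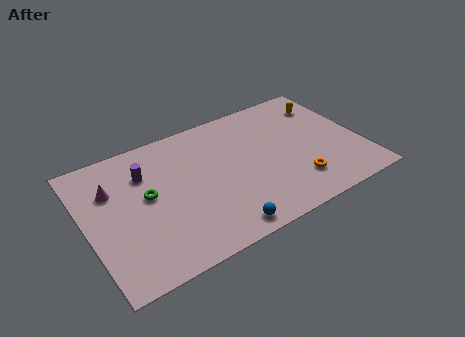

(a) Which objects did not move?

the purple cylinder and the green torus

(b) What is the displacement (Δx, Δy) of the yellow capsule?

(1.2, 2.2)

The yellow capsule started near (12.8, 5.0) and ended near (14.0, 7.2).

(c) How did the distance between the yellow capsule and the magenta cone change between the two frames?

+1.4

They were about 11.0 units apart before and 12.4 after — 1.4 units further apart.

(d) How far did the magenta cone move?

0.8

The magenta cone was near (1.8, 5.6) before and (1.6, 6.4) after, so it travelled √(0.2² + 0.8²) ≈ 0.8 units.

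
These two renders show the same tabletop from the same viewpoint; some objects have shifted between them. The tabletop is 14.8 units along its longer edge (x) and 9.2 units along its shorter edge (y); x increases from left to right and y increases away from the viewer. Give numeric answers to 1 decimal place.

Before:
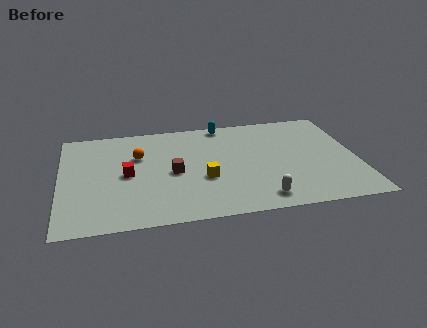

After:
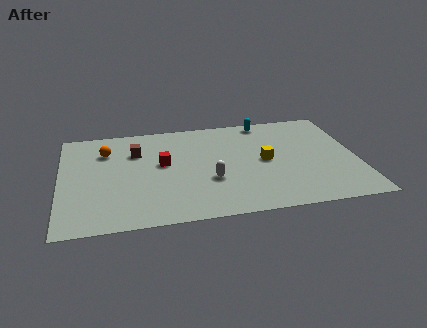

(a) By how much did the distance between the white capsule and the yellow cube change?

-0.4

The distance was about 3.5 in the first image and 3.1 in the second, so they moved 0.4 units closer together.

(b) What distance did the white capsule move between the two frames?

3.1

The white capsule was near (9.8, 1.3) before and (7.4, 3.3) after, so it travelled √(2.4² + 2.0²) ≈ 3.1 units.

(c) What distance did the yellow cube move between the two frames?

3.3

The yellow cube moved from about (7.1, 3.5) to (10.2, 4.6), a distance of √(3.1² + 1.1²) ≈ 3.3.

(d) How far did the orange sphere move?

1.7

The orange sphere moved from about (3.9, 6.1) to (2.3, 6.8), a distance of √(1.6² + 0.7²) ≈ 1.7.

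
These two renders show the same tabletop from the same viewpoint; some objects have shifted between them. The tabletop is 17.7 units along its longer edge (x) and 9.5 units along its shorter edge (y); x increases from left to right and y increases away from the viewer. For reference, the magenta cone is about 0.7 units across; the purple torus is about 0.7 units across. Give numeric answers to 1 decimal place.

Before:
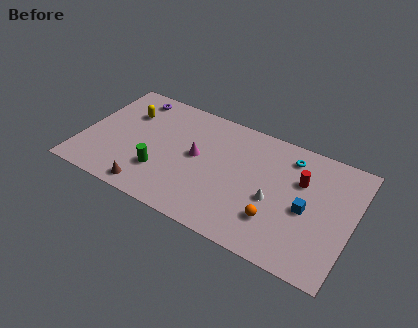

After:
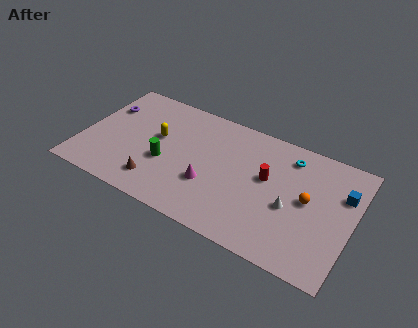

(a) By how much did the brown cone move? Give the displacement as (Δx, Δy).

(0.4, 0.8)

The brown cone was at about (4.9, 1.1) and moved to about (5.3, 1.9).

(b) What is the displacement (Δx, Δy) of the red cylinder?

(-2.1, -0.8)

From the two frames, the red cylinder sits at roughly (14.2, 6.3) before and (12.1, 5.5) after.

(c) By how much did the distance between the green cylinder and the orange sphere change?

+1.7

Before: roughly 7.6 units apart; after: 9.3. That's 1.7 units further apart.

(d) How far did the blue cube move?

3.0

The blue cube moved from about (14.8, 4.3) to (16.9, 6.5), a distance of √(2.1² + 2.2²) ≈ 3.0.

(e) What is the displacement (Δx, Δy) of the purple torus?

(-1.6, -1.6)

The purple torus started near (2.7, 8.2) and ended near (1.1, 6.6).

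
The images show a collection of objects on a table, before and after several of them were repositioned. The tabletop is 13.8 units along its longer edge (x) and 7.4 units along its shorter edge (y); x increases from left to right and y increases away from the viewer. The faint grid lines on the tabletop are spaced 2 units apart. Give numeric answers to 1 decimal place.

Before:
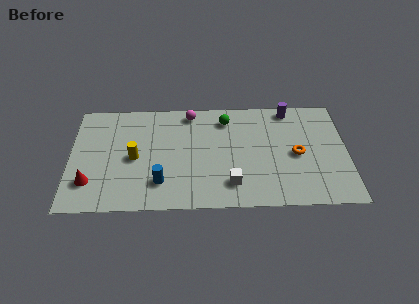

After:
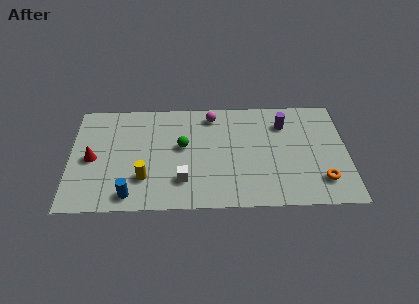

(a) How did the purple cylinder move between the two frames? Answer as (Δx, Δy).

(-0.3, -1.0)

The purple cylinder was at about (11.0, 6.6) and moved to about (10.7, 5.6).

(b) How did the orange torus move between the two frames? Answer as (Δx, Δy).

(1.2, -1.8)

From the two frames, the orange torus sits at roughly (11.3, 3.5) before and (12.5, 1.7) after.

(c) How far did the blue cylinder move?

1.7

The blue cylinder moved from about (4.5, 1.8) to (3.0, 1.0), a distance of √(1.5² + 0.8²) ≈ 1.7.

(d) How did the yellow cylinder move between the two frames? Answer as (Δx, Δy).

(0.5, -1.4)

The yellow cylinder was at about (3.2, 3.5) and moved to about (3.7, 2.1).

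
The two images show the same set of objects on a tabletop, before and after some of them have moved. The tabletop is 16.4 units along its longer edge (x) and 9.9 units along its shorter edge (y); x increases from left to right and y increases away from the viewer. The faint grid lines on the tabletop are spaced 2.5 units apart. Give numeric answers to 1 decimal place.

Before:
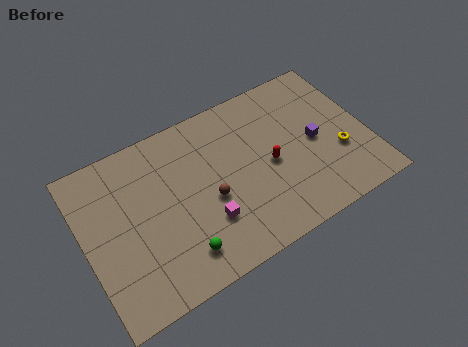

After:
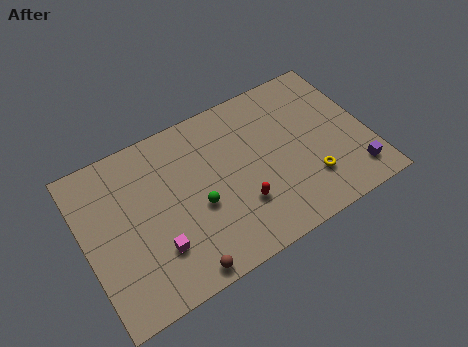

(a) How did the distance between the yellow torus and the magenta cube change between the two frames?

+1.0

They were about 7.9 units apart before and 8.9 after — 1.0 units further apart.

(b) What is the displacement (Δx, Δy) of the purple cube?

(1.8, -3.0)

The purple cube started near (13.4, 4.8) and ended near (15.2, 1.8).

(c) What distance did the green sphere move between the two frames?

2.6

The green sphere moved from about (5.0, 1.9) to (6.4, 4.1), a distance of √(1.4² + 2.2²) ≈ 2.6.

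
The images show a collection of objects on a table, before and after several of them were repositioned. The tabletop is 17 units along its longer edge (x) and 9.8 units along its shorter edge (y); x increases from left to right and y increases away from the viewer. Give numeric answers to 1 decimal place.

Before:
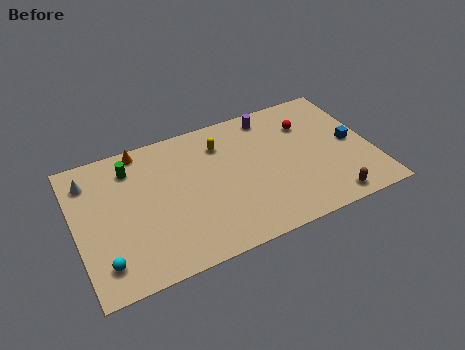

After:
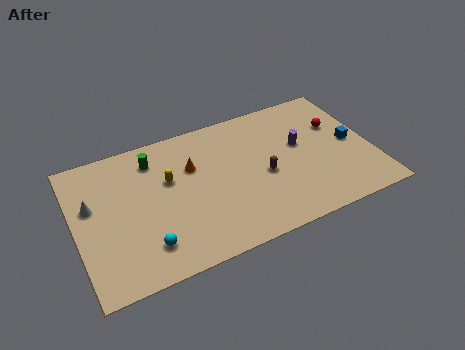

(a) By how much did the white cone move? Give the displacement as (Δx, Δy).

(0.0, -1.8)

From the two frames, the white cone sits at roughly (1.0, 7.8) before and (1.0, 6.0) after.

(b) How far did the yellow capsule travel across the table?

3.5

The yellow capsule moved from about (8.6, 7.5) to (5.4, 6.1), a distance of √(3.2² + 1.4²) ≈ 3.5.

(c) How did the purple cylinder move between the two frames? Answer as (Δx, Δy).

(1.4, -2.8)

The purple cylinder started near (11.6, 8.5) and ended near (13.0, 5.7).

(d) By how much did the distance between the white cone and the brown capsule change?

-4.9

The distance was about 14.7 in the first image and 9.8 in the second, so they moved 4.9 units closer together.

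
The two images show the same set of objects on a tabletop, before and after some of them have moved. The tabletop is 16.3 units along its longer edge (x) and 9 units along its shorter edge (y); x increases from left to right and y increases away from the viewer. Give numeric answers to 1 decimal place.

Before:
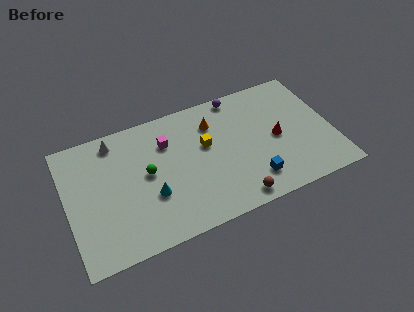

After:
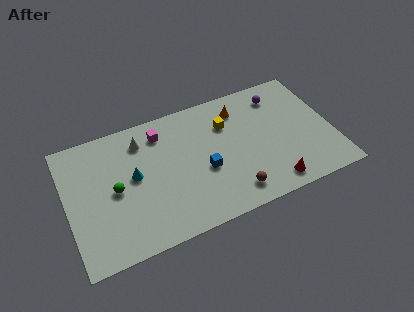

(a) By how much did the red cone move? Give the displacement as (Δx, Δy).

(-0.7, -3.1)

From the two frames, the red cone sits at roughly (12.9, 4.3) before and (12.2, 1.2) after.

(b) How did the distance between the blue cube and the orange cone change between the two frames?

-0.9

Before: roughly 5.3 units apart; after: 4.4. That's 0.9 units closer together.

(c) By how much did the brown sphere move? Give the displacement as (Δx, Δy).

(-0.1, 0.5)

The brown sphere started near (9.9, 1.0) and ended near (9.8, 1.5).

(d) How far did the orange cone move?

1.7

The orange cone moved from about (9.2, 6.8) to (10.9, 7.2), a distance of √(1.7² + 0.4²) ≈ 1.7.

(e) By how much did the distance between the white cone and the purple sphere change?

+0.9

They were about 7.7 units apart before and 8.6 after — 0.9 units further apart.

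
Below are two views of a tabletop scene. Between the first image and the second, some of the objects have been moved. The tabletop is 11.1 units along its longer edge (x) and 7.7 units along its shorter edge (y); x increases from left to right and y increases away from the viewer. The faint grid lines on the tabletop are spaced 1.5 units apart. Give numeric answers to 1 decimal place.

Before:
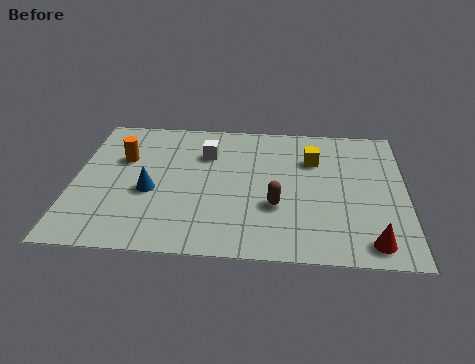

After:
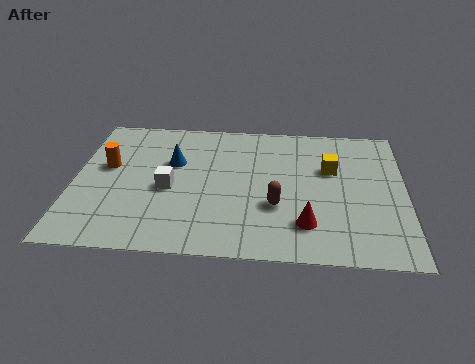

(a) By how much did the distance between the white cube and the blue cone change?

-1.4

The distance was about 2.9 in the first image and 1.5 in the second, so they moved 1.4 units closer together.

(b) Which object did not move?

the brown capsule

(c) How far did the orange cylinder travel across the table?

0.7

The orange cylinder moved from about (1.6, 5.0) to (1.1, 4.5), a distance of √(0.5² + 0.5²) ≈ 0.7.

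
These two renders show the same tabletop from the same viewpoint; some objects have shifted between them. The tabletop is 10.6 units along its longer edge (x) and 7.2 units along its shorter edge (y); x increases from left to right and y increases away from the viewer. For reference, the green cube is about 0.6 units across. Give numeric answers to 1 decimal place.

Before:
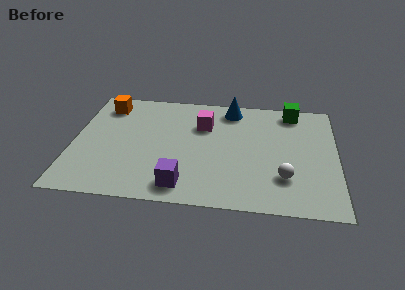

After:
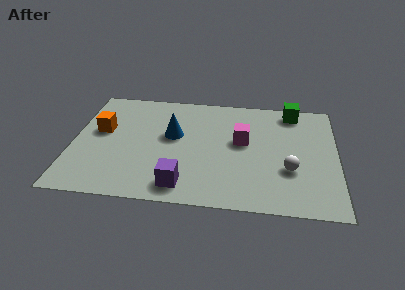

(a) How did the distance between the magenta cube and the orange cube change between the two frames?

+1.6

The distance was about 4.1 in the first image and 5.7 in the second, so they moved 1.6 units further apart.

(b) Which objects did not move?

the green cube and the purple cube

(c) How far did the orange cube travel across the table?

1.7

From (1.2, 5.9) to (1.1, 4.2), the orange cube covered √(0.1² + 1.7²) ≈ 1.7 units.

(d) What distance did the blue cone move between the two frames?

3.0

The blue cone was near (6.3, 6.2) before and (4.0, 4.2) after, so it travelled √(2.3² + 2.0²) ≈ 3.0 units.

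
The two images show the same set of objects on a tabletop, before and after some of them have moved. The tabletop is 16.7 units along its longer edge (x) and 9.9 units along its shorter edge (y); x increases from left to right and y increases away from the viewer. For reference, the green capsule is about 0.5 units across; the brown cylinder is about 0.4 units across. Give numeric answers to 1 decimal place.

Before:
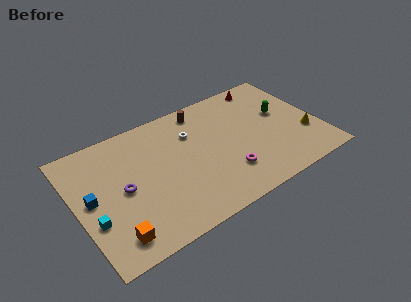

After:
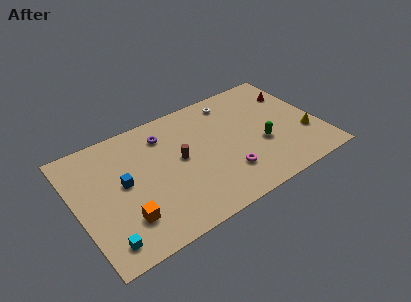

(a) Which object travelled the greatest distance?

the purple torus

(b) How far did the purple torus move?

4.5

From (3.1, 4.8) to (6.4, 7.8), the purple torus covered √(3.3² + 3.0²) ≈ 4.5 units.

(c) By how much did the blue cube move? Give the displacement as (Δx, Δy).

(2.2, 0.2)

From the two frames, the blue cube sits at roughly (1.0, 5.1) before and (3.2, 5.3) after.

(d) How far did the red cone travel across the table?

2.3

The red cone was near (13.8, 8.8) before and (15.5, 7.2) after, so it travelled √(1.7² + 1.6²) ≈ 2.3 units.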